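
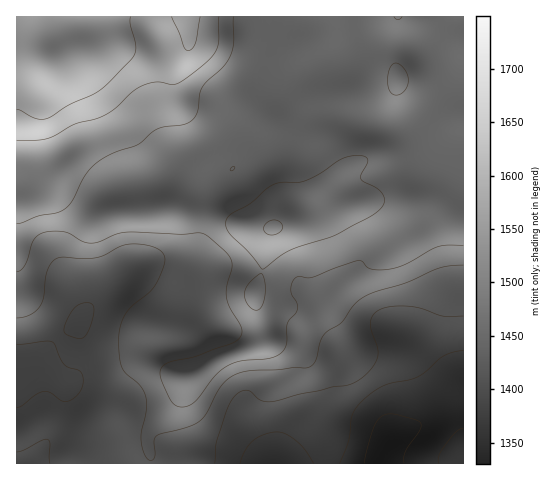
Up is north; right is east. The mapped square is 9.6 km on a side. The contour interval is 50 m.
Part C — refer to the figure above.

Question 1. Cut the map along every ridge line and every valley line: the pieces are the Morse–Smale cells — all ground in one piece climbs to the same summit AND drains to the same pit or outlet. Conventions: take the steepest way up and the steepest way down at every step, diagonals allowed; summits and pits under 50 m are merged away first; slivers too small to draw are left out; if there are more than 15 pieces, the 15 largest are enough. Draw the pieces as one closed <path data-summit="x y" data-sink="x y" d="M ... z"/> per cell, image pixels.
<path data-summit="273 228" data-sink="381 463" d="M463 16l-105 0-1 29-9 13-78 22-1 8-20 35-12 41-25 22-5 8-12 69 2 13 0 26 8 16 13 10 12 13 15 47-1 23 2 10 5 11 22 32 108 0 4-19 7-10 25-9 25-20 22-4z"/><path data-summit="54 67" data-sink="381 463" d="M357 16l-341 1 0 185 30-6 7-4 7-8 2 10 8 9 25 16 21-5 24 0 32-3 5 4 5 9 1 17-11 54-8 28-4 7 7 5 3 7 7 29 9 8-9 23-22 23-7 10 0 12 4 17 121-1-22-31-5-11-2-10 1-23-15-47-12-13-13-10-8-16 0-26-2-13 9-55 3-14 5-8 25-22 12-41 20-35 1-8 78-22 6-8 4-10z"/><path data-summit="54 67" data-sink="34 463" d="M60 184l-7 8-7 4-30 7 0 260 135 1-3-29 7-10 22-23 9-23-9-8-7-29-3-7-7-5 4-7 8-28 11-54-1-17-5-9-5-4-32 3-24 0-21 5-25-16-10-10z"/><path data-summit="54 67" data-sink="381 463" d="M463 402l-21 4-25 20-25 9-7 10-4 18 82 1z"/>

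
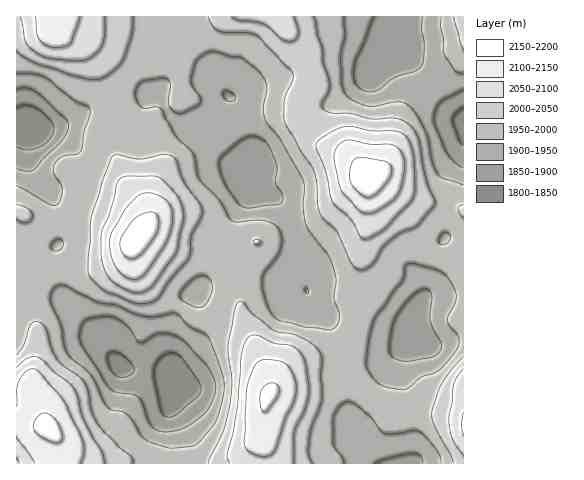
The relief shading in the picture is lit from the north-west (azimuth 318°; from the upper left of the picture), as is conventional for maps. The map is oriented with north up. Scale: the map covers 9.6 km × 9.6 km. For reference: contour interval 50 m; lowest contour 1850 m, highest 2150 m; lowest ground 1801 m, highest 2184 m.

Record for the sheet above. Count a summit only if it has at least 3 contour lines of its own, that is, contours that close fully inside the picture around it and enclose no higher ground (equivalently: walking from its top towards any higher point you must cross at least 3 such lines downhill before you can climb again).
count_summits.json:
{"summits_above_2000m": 2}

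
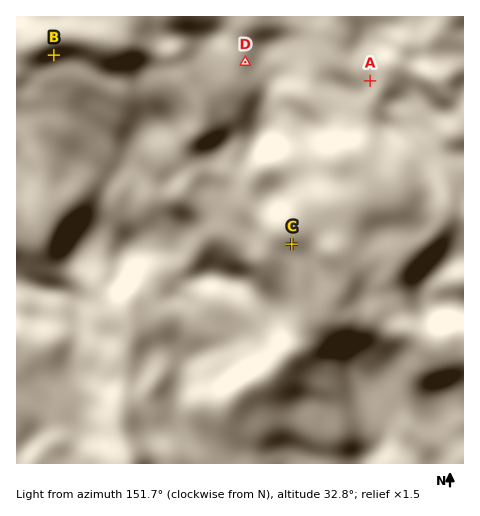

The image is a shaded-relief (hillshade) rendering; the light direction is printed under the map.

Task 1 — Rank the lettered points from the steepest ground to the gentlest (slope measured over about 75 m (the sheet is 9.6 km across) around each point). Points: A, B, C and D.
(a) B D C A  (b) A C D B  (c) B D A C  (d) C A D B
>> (a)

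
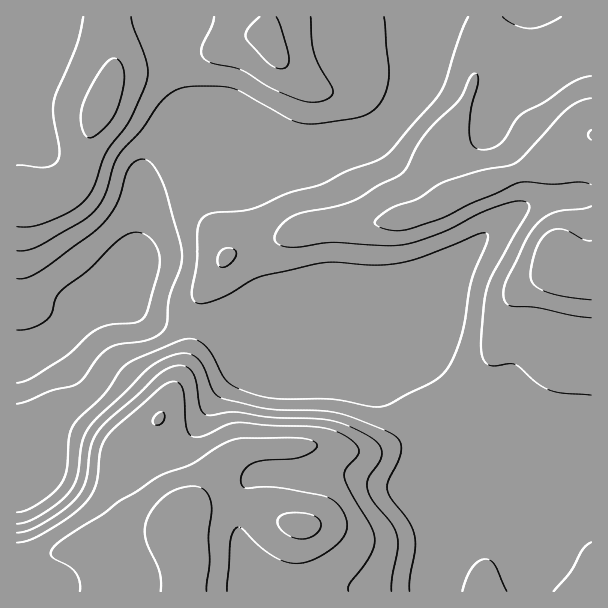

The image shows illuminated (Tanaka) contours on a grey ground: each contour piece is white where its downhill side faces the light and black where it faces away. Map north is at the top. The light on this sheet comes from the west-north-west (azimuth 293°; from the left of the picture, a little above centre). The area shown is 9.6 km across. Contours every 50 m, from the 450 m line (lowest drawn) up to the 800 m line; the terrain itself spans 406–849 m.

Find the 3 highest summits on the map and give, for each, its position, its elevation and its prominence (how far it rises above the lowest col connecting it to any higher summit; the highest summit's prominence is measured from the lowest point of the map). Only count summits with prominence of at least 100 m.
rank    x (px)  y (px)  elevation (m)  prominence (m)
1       179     528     849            443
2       560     261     745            168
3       102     104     669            146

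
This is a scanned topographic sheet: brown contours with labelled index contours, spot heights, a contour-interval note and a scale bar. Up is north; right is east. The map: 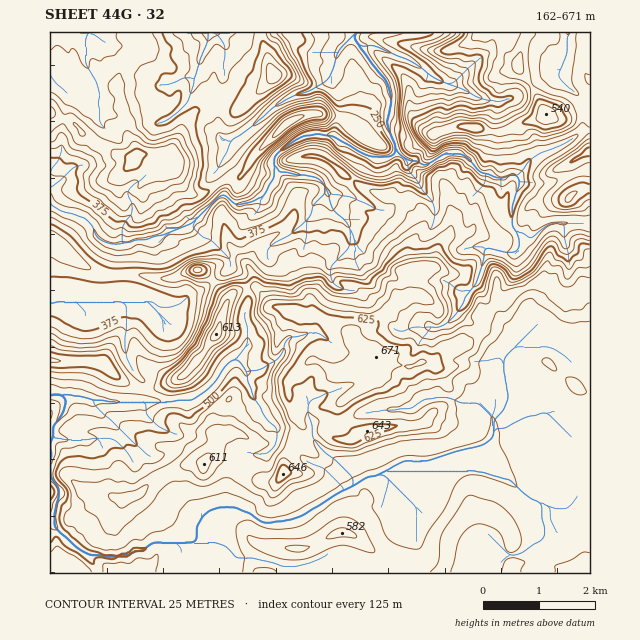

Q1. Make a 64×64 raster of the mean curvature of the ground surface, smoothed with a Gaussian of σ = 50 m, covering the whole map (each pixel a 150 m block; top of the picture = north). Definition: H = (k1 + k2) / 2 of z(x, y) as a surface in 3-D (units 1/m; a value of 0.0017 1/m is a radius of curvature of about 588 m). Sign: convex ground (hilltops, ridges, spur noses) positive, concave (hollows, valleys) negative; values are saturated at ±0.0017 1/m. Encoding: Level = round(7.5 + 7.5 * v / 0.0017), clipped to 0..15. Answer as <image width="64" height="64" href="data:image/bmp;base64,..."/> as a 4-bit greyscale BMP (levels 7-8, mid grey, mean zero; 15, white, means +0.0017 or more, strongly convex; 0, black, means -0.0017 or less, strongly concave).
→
<image width="64" height="64" href="data:image/bmp;base64,Qk12CAAAAAAAAHYAAAAoAAAAQAAAAEAAAAABAAQAAAAAAAAIAAATCwAAEwsAABAAAAAAAAAAAAAAABEREQAiIiIAMzMzAERERABVVVUAZmZmAHd3dwCIiIgAmZmZAKqqqgC7u7sAzMzMAN3d3QDu7u4A////AHiKo6yoiHeIiIaYaKmHd3d3d3d3d4iIl3d3d4d3eHeIebo2Y2epl3eIdpdnVWZmZnd3d3iJh2aYd3d3iIiIh4iLciRmU0Wqlmd3hniImbuoZmZomId3Zplnd3d3eHd3iJYVq6mnZkVmd3ZmiqqqqaunZ5qHZ3d3mWd3d4h3eHeIY3mIiIiYZ2iHeIeah3dmaKu7uHZ3d3ebZ3d3iIh3d3gYqIeIh4iZiIaIh5p1VmZneJmHd3d3dnqWd3iYd3d3iCu5d4iHeIiIhnmZd2Z2Zmd3h3d3d3d3Z6l4iYd3eId4GYiIiJdneHd3ZWZVeYiHZmeIh3d3d3dmipmYh3d3d3gkiHiIqpd3d3d3Zndol3d3Z3h3h3d3d3Z5iIiHd3eHeKCKmZmaund3d3d3d3bHVnd3Z3iHd3d3dniIiHd3iIh3BcqIh3aLl2dnh3eJustWd3d3d4h3d3d3eId3d4iIiHgvuIeHhlirh2nHZ4iYj7zKh3d3d3d3d3d3d3d3iIiIeCyYd3iWZ3mqmsd4iHVfp3Zod3d3d3d3d3d3d3eIh3eIGoh3aZaGVWiquXd3ZFx1WYZVVnd3d3d3d3d3d4iHd3g7iHd4eGaIZoiZhWZ2SIeYRmd1VmZnd3d3d3d4iId3d1ZFVmeGeamHdmiHarpnp4SM3sh1ZVVmd3d3d4iIh3d3SZmZmGiZhUZ3mqu6hmSod8l4vcuomHmHiId3eIiHd3c5qImGiYdXm4iZiYd1Q4t2dniKzN7MyniIiHd3eId3d4OIh3mIhoq6WLhnd2Rl21Z3dURVVlaqh3d3d4d3d3d3xYqGh2Z2eHZFi4Z4ZGfJWpq3RVVVVYy4Z3d3eIh3d3eFVURERFRDIjNIzIZZe7dWeMyGVWd2RGZmd3d4iHd3iDVVZ3iJmZmWVCSMtGZsl2hlWbuZiHZleod3d3iHd3iYaHd3icple/63U1qElo2YZ5h1aJqYaGZ3V4d3eId4eZdnZnedtVd4z+l0SYRknKl1iqqHioaoaqhXl3d4h3iIdru6qrtjipdZ7YRGZ3M5qqiYiJmIiKusmapnh4iIiYd33MzLyUWpdkXPxURXiIF5qoZ3eJmYWLqGZWZ3iIiYd3eWd4eqR7dlQoroVFZl42iYhneImZqlh6m6lmZ3d3d3d6ZlVYpopmZSOO/IZGPIRnhleZiHZpdmqsqXdnd3d3d3lmVVaJiWZnUmv+mEdZpWRXiZh2ZVZlRmqZqXZ3d3dnd2d2Znh4d3djV85URmiomHiqqqp2hmRUF3enZ2d3Znd3d3d3Z3d3d3VWv3M5t6qqqpiIeal3Zq1CrKh4ZmZph3d3d3d3d3d3dVePsxf+zLinZ3ZWmohpvIE9qJlmd3mZZ3d3d3d3dmdkVo33FbqXepeZh2h6qay3ZQ16rIVnmrp4d3d3ZmZWZ2Iyiv19mYSdyTJplXuImYdTNFyK64ioead3d3iHeKzdhIZkd41mVHm6PdlIuWhlVWiwb8Ns66ZJl3eJqqvMy6vf/2ESiURGVnVYU1d4yoqautI/9BWcmjp2ibuYeHdlRGz9yjn3Vnh3djZlY2rMzdx3uT6UNG2KOXebqHd3eIZ2RFWFWpdYmWiIhWdndnd3mENpRUNFbMVGubqHYzM3ZXZmVUa2imaKl5eYZniJiFWIRDM0eEVb4yrLqHYkhVIzWpmHWqV6uEWnlppmd3d6hXqpiJmaZDjFbIp4hzmmqXgyM4l6hWeKtleHmVeHdninWKeKh3dXY4VnSXhjSJaNm1hzNpqXVnebdXiGWHd3d4lXqGp2hKeGIiI3MiWIi2qYiYgRzpm1d3qlaFZ4h2Z4ekepanaDqmmGVnR4d3iLaKeZeZAvECVGiaZoWJhVdniaOZh6d4R8mK3qV6iId5lZl4d67RA7cgmaqGRGVYq6i7NZl4iIeDqZrPtmmImpmGp3holp5J66I4zN01Z87c2cRJqXqJtsNndnraZWaruqdpmZqWNsq6hwmVMSm8yGWNYLy5bIUxcmh0RXeIZ3iJqYeJq5dUaauKIQAkevxFRYgKntyKESkjab6mRGdkNWZ7l3eLuXVWjaIP/arPtXgSmgEAbtAciYlWad+ldod3iqu6qruIZmVq+gP//utGICUQcqcAAHqHd1VDSe2EmYu5V7iK2WeHdmbPkAbMxgA7/1bFf2Mnl4iHdUMibqKMuXRqlDeqd3VlVWz8AAAAGNzJCDj/yXaomomlhUEYlJymVolkRGmHVXlSNd/FEGGMqaQlf+3v//6sy3bKqDWnymV4eoVVWZd3e6YSbv/L95qJkiXbinnbulaczMzteNeVZ2eJd3h1mZd6y3AXv//6eYilCfdqdpZZdXZqy6hoxlaHeKh3iJdZiHibpwA4jNQ4iKoI5neFmDNCU0zaqGeVWId4l2h4iliIZ4q8cwAIkld4lwfleIVyEncxTIVlV2WKhnqYd3Zqd4h3d4vJd3M1d4eWCudnQTaZmmOZVVZ5aJh2iZdmd3ZmiGd3ef7eplWHmGE9yEJGSJzZmbZnd4p5h2h3mGZnmYV5aIdq7Mg0dYiYJN6EJXdkZ6mtlndniXl4eHiJeImIlHpnd3u4hVaWeaROxBFXh3c2l512eGaIiIh4d3mqmHeWWnd3a6lTVnVbg7YTat/9iWRZe4V3dYmHh3dmZnmYmHpKd3aMqUeYd1dVaL3cqb7cmGlZlXeEiXd3Z3iqmIZXd0Vodpkzaod5lWuoZUMhETnLime5mpSp"/>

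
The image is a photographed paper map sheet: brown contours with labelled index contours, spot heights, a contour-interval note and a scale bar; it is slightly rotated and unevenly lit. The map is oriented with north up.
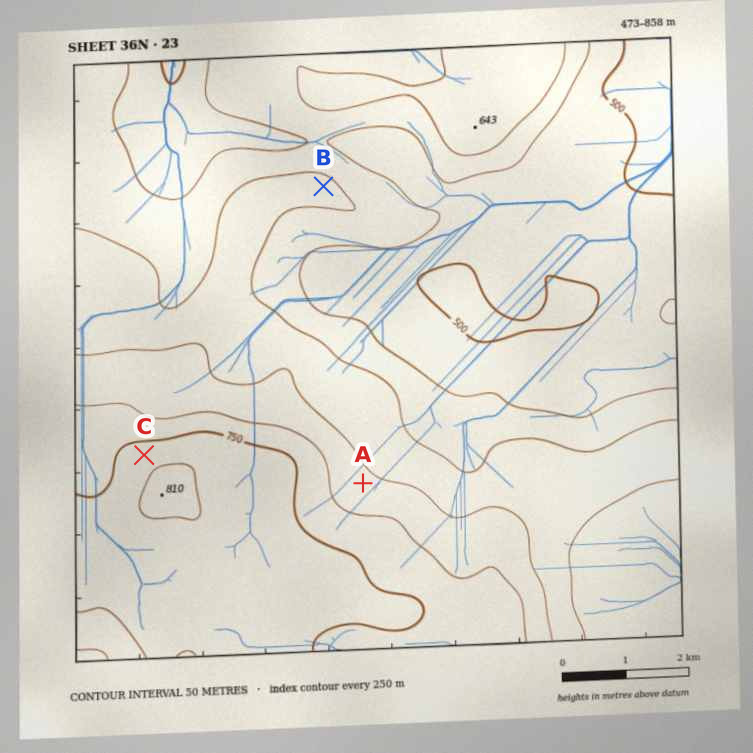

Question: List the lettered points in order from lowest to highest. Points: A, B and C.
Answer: B A C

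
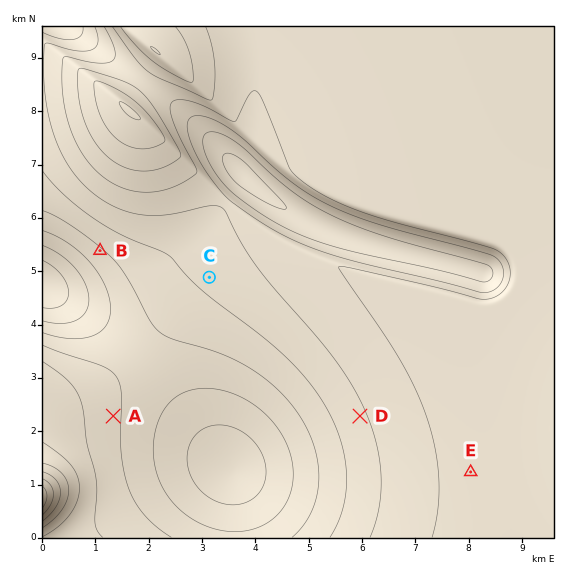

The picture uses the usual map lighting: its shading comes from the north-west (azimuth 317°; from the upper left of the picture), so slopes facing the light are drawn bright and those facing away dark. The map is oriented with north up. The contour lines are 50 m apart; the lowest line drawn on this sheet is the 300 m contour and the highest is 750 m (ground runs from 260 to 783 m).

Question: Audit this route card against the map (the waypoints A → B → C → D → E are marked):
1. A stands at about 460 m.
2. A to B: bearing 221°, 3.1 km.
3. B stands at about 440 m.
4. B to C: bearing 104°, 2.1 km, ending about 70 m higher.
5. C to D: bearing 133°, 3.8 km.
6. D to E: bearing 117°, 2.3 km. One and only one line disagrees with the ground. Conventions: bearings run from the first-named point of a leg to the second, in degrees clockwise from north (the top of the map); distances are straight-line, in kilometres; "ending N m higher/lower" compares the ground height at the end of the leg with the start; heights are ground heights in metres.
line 2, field bearing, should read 355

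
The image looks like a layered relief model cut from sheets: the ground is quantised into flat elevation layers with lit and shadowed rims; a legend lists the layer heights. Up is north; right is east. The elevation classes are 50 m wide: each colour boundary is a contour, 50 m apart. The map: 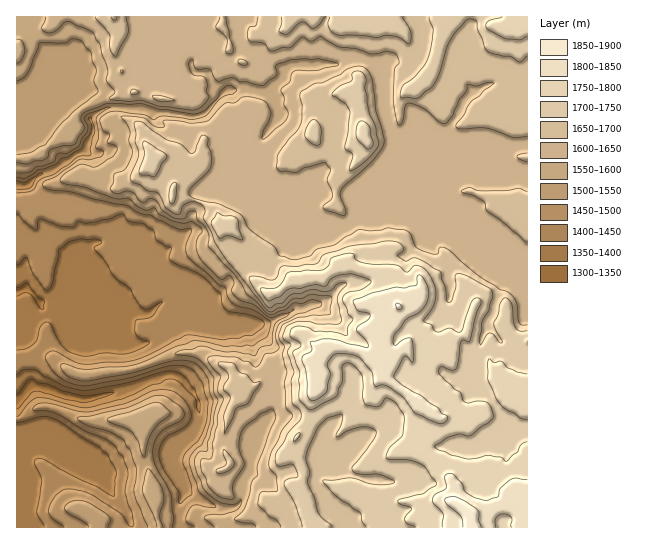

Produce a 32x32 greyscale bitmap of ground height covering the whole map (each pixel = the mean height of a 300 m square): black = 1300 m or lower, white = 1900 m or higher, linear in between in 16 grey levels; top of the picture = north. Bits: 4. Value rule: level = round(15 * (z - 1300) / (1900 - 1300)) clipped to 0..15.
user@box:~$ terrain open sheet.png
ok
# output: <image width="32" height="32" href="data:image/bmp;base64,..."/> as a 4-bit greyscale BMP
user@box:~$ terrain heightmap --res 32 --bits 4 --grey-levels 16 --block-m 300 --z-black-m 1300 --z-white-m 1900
<image width="32" height="32" href="data:image/bmp;base64,Qk12AgAAAAAAAHYAAAAoAAAAIAAAACAAAAABAAQAAAAAAAACAAATCwAAEwsAABAAAAAAAAAAAAAAABEREQAiIiIAMzMzAERERABVVVUAZmZmAHd3dwCIiIgAmZmZAKqqqgC7u7sAzMzMAN3d3QDu7u4A////ACNFVURmVmeImqqqqrzN7c0jRVQ1ZkVmiZqqqqu83u3dIjQyNXU1iHiaqqqqq83M3SMyIjVkR5h4mqqqqqvMzMwiIiJFU0eIeKqqqqu8u7u7IiI0VmM0iHebqqqru7u7uyIkVmd1Q3iHiqqqqrzMy7skQzRWdlNpiIq7q7vNzMu8ERIiIkQzeZiL3LvM3Mu7zCI1VVQyNHmYi9273cy7u8szRDM0VVaIeJvdzN3Mu7u7IzIiIjRWVVaLzdzd3Mu6qyIiIiMzMzM0i7u83cy7uroiIiIiMzM0R4eJvN3cu7q5IiIiIzMzNnu5mbzd3bq6mCMiIjMzM1eavMu7zMyqqYgjMiIzM0Z5qaqry7u6mYiIMzIjMzRXiqmImaq6mZiIiTQzMzNEVqqYiIiZmZiIiJlEREREV4iqiIiJmIiIiImZRVVVZ4qZmIiIiZiIiIiZmTRWZ4maqYiIiImYiIiImIlkRmd5qpmIiJmZqYiIiIiIZmVFeKqZiIiZqauoiIiIiVZnRnmYiYiIiaqrqIiIiJlVZ1Z4d3eIiHiqq5iImZmZVVZmZniIeId4mqqZmZmZmWVVZ4mIiHd3eJmqmaqpmZl1VWeYiIiIiHeImomaqZmZdlVomIiIiYiIiIiZmqmaqnd2eJiIiImZmZmaqqqqmrt3h4mYiIiZmaqqu7uqqqvM"/>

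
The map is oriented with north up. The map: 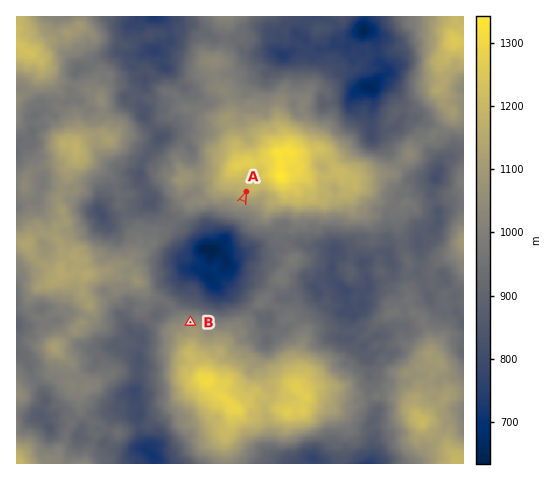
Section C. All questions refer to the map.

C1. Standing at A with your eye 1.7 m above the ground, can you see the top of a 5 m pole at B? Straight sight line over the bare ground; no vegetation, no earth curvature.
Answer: yes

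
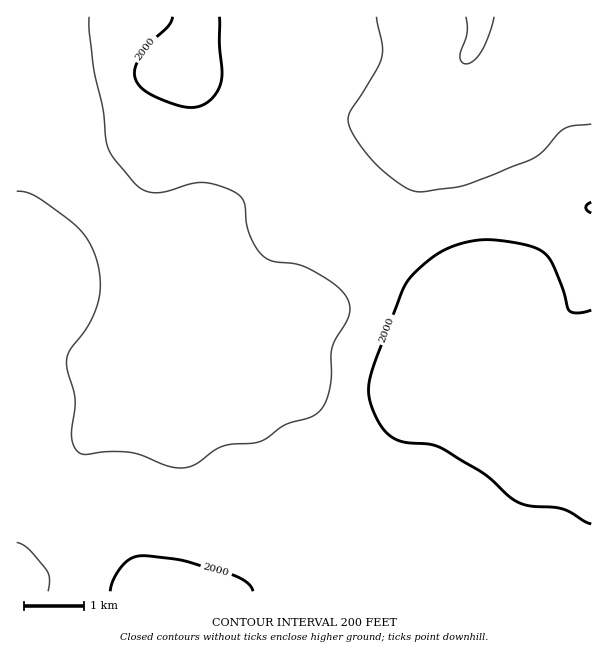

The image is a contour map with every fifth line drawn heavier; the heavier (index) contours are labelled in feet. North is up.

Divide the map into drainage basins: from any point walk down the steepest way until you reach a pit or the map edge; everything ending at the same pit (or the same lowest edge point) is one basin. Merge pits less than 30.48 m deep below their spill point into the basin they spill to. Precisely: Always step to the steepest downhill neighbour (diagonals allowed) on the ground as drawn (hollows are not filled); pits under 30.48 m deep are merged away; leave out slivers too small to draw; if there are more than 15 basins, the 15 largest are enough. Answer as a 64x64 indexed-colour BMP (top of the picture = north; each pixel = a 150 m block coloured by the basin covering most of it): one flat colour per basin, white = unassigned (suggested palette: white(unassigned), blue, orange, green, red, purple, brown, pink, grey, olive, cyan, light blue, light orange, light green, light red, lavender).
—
<image width="64" height="64" href="data:image/bmp;base64,Qk12CAAAAAAAAHYAAAAoAAAAQAAAAEAAAAABAAQAAAAAAAAIAAATCwAAEwsAABAAAAAAAAAA////ALR3HwAOf/8ALKAsACgn1gC9Z5QAS1aMAMJ34wB/f38AIr28AM++FwDox64AeLv/AIrfmACWmP8A1bDFABERERERERERERIiIiIiIiIiEREREREREREREREREREREREREREREREREiIiIiIiIiIRERERERERERERERERERERERERERERERERIiIiIiIiIhEREREREREREREREREREREREREREREREREiIiIiIiIiERERERERERERERERERERERERERERERERESIiIiIiIiIhEREREREREREREREREREREREREREREREREiIiIiIiIiERERERERERERERERERERERERERERERERESIiIiIiIiIREREREREREREREREREREREREREREREREREiIiIiIiIhERERERERERERERERERERERERERERERERESIiIiIiIhEREREREREREREREREREREREREREREREREREiIiIiERERERERERERERERERERERERERERERERERERERERERERERERERERERERERERERERERERERERERERERERERERERERERERERERERERERERERERERERERERERERERERERERERERERERERERERERERERERERERERERERERERERERERERERERERERERERERERERERERERERERERERERERERERERERERERERERERERERERERERERERERERERERERERERERERERERERERERERERERESIiERERERERERERERERERERERERERERERERERERERESIiIRERERERERERERERERERERERERERERERERERERIiIiIiEREREREREREREREREREREREREREREREREREiIiIiIiIRERERERERERERERERERERERERERERERESIiIiIiIiIiEREREREREREREREREREREREREREREREiIiIiIiIiIiIREREREREREREREREREREREREREREiIiIiIiIiIiIiIhERERERERERERERERERERERERERESIiIiIiIiIiIiIiERERERERERERERERERERERERERERIiIiIiIiIiIiIiIREREREREREREREREREREREREREREiIiIiIiIiIiIiIRERERERERERERERERERERERERERESIiIiIiIiIiIiIhEREREREREREREREREREREREREREREiIiIiIiIiIiIiERERERERERERERERERERERERERERESIiIiIiIiIiIiIhEREREREREREREREREREREREREREREiIiIiIiIiIiIiERERERERERERERERERERERERERERERIiIiIiIiIiIiIhEREREREREREREREREREREREREREREiIiIiIiIiIiIiIRERERERERERERERERERERERERERESIiIiIiIiIiIiIhERERERERERERERERERERERERERESIiIiIiIiIiIiIiEREREREREREREREREREREREREREiIiIiIiIiIiIiIiIREREREREREREREREREREREREREiIiIiIiIiIiIiIiIhERERERERERERERERERERERERIiIiIiIiIiIiIiIiIiERERERERERERERERERERERESIiIiIiIiIiIiIiIiIiEREREREREREREREREREREREiIiIiIiIiIiIiIiIiIiEREREREREREREREREREREREiIiIiIiIiIiIiIiIiIhERERERERERERERERERERESIiIiIiIiIiIiIiIiIiIiEREREREREREREREREREREiIiIiIiIiIiIiIiIiIiIiIREREREREREREREREREREiIiIiIiIiIiIiIiIiIiIiIhERERERERERERERERERESIiIiIiIiIiIiIiIiIiIiIiERERERERERERERERERERIiIiIiIiIiIiIiIiIiIiIiIREREREREREREREREREREiIiIiIiIiIiIiIiIiIiIiIhEREREREREREREREREREiIiIiIiIiIiIiIiIiIiIiIiEREREREREREREREREREiIiIiIiIiIiIiIiIiIiIiIiIREREREREREREREREREiIiIiIiIiIiIiIiIiIiIiIiIhERERERERERERERERIiIiIiIiIiIiIiIiIiIiIiIiIiERERERERERERERESIiIiIiIiIiIiIiIiIiIiIiIiIiIRERERERERERERESIiIiIiIiIiIiIiIiIiIiIiIiIiIhERERERERERERESIiIiIiIiIiIiIiIiIiIiIiIiIiIiERERERERERERERIiIiIiIiIiIiIiIiIiIiIiIiIiIiIRERERERERERERIiIiIiIiIiIiIiIiIiIiIiIiIiIiIhEREREREREREREiIiIiIiIiIiIiIiIiIiIiIiIiIiIiERERERERERERESIiIiIiIiIiIiIiIiIiIiIiIiIiIiIRERERERERERERIiIiIiIiIiIiIiIiIiIiIiIiIiIiIhEREREREREREREiIiIiIiIiIiIiIiIiIiIiIiIiIiIiEREREREREREREiIiIiIiIiIiIiIiIiIiIiIiIiIiIiIRERERERERERESIiIiIiIiIiIiIiIiIiIiIiIiIiIiIhEREREREREREREiIiIiIiIiIiIiIiIiIiIiIiIiIiIiERERERERERERESIiIiIiIiIiIiIiIiIiIiIiIiIiIiIRERERERERERERIiIiIiIiIiIiIiIiIiIiIiIiIiIiIhEREREREREREREiIiIiIiIiIiIiIiIiIiIiIiIiIiIi"/>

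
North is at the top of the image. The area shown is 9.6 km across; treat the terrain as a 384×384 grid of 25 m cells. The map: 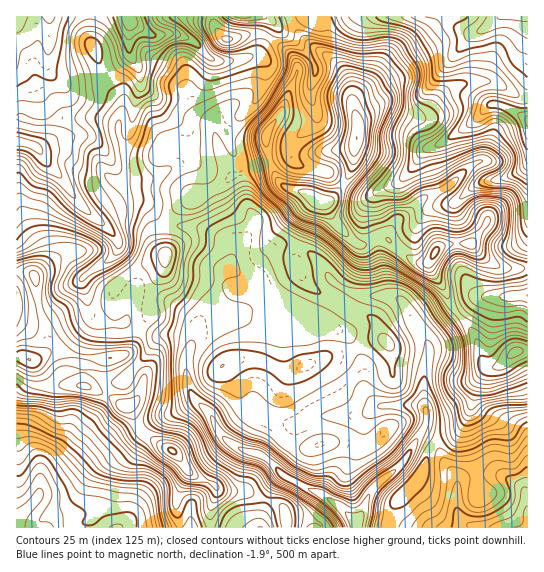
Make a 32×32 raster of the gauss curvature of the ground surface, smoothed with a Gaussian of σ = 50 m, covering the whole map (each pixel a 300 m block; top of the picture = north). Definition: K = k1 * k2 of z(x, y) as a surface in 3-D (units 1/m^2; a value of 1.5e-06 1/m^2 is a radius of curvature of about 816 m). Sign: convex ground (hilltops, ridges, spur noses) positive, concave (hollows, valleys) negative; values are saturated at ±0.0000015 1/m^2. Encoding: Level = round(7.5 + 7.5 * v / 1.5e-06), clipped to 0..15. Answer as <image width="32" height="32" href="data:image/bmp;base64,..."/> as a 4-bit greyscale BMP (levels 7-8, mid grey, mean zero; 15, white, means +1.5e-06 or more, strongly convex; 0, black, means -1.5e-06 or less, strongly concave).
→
<image width="32" height="32" href="data:image/bmp;base64,Qk12AgAAAAAAAHYAAAAoAAAAIAAAACAAAAABAAQAAAAAAAACAAATCwAAEwsAABAAAAAAAAAAAAAAABEREQAiIiIAMzMzAERERABVVVUAZmZmAHd3dwCIiIgAmZmZAKqqqgC7u7sAzMzMAN3d3QDu7u4A////AHh4h4h2Z2h3qV45mHh3Z3d4d3d4i5tXdLpkY3qIh6mHiXd3eKYF85J1WNhZeIeIiIiHeIiIxIWo57SXiHmIZ3eIh3h2b4hopnmXeIemZ3h4eHd3eRyImHWHiHeJdUmIiHeHh3NKdmmHeHd3esR3dnd4W4b5hmeXd3eHd4VMeHiXl4ejh4eGd4iHeHdphXhoeHZ4doiXeKeIeId3eYZ4epfad2m0iIeYd3iId4Z3eIiJd3Z3loV3d3eHiHeLd6pmjGd4l4Z3h3d3iIiId4eFaHZ3eHd4mId3d3iIh4eIhHh4hIdYiGd3eHd3d3d4uTaXk4yLmHd4d3h4eHhVeZgZd4iJVnV1eomId3h4aHZdj4N4dnnX5o1XeIeGmX02aeD2mHd3hodmZ4h3VYaVeIaHRWd3d4hndnd3i3qiOHp2aI+oiIiIh4eJd7eFrYyXWWlLknd3iHd4h3cm95kIiIhbSzWod4l3d3h3ZFptendXeT13aXh3d5h3iHWHZ2p3eoeehnh4iHiId4Yvh3h6end2hGiHd3eXl3eHWJZ7eWhnt4iViHh3hYd3iIqHd5d7R4dsaHeId3l5h3h3dXe6h3h2dnd4eHdoeId3eL2YaHenmIiIiHeIiGjFYnhoJ3d4d3l3eHd4yXaXOv9VRnd5iYd3iHeHd2aaaWaWd4WWmGd3d4d3"/>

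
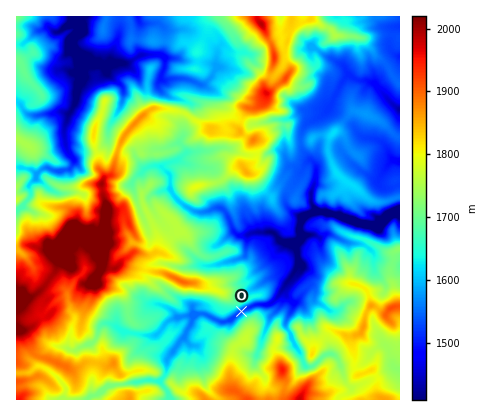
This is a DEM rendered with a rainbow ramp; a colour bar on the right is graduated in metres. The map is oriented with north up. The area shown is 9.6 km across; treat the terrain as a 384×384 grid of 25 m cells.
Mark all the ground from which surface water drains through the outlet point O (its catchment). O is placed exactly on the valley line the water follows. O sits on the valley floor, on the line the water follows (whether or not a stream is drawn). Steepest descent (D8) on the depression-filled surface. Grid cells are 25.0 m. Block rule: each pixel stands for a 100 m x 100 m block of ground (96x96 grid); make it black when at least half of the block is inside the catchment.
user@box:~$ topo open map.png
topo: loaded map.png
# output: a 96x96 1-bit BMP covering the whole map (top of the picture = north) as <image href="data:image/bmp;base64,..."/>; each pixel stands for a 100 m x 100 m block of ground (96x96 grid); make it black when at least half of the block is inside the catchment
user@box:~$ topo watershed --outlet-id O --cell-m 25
<image width="96" height="96" href="data:image/bmp;base64,Qk2+BAAAAAAAAD4AAAAoAAAAYAAAAGAAAAABAAEAAAAAAIAEAAATCwAAEwsAAAIAAAAAAAAA////AAAAAAD/////////gAAAAAD/////////AAAAAAD////////8AAAAAAD////////8AAAAAAD////////8AAAAAAD////////8AAAAAAD////////8AAAAAAD////////8AAAAAAD////////8AAAAAAD////////8AAAAAAD////////8AAAAAAD////////8AAAAAAD////////8AAAAAAD////////+AAAAAAD/////////AAAAAAD/////////gAAAAAD/////////wAAAAAD/////////wAAAAAD/////////4AAAAAD/////////4AAAAAD/////////wAAAAAD/////////gAAAAAD/////////AAAAAAD////////+AAAAAAB////////8AAAAAAA////////4AAAAAAAH///////wAAAAAAAD///////AAAAAAAAB//////wAAAAAAAAA/////8AAAAAAAAAA/////wAAAAAAAAAAf////AAAAAAAAAAAP///AAAAAAAAAAAAP/gwAAAAAAAAAAAAH/wAAAAAAAAAAAAAH/wAAAAAAAAAAAAAP/gAAAAAAAAAAAAAf/gAAAAAAAAAAAAAP/gAAAAAAAAAAAAAH/AAAAAAAAAAAAAAD+AAAAAAAAAAAAAAB8AAAAAAAAAAAAAAAwAAAAAAAAAAAAAAAAAAAAAAAAAAAAAAAAAAAAAAAAAAAAAAAAAAAAAAAAAAAAAAAAAAAAAAAAAAAAAAAAAAAAAAAAAAAAAAAAAAAAAAAAAAAAAAAAAAAAAAAAAAAAAAAAAAAAAAAAAAAAAAAAAAAAAAAAAAAAAAAAAAAAAAAAAAAAAAAAAAAAAAAAAAAAAAAAAAAAAAAAAAAAAAAAAAAAAAAAAAAAAAAAAAAAAAAAAAAAAAAAAAAAAAAAAAAAAAAAAAAAAAAAAAAAAAAAAAAAAAAAAAAAAAAAAAAAAAAAAAAAAAAAAAAAAAAAAAAAAAAAAAAAAAAAAAAAAAAAAAAAAAAAAAAAAAAAAAAAAAAAAAAAAAAAAAAAAAAAAAAAAAAAAAAAAAAAAAAAAAAAAAAAAAAAAAAAAAAAAAAAAAAAAAAAAAAAAAAAAAAAAAAAAAAAAAAAAAAAAAAAAAAAAAAAAAAAAAAAAAAAAAAAAAAAAAAAAAAAAAAAAAAAAAAAAAAAAAAAAAAAAAAAAAAAAAAAAAAAAAAAAAAAAAAAAAAAAAAAAAAAAAAAAAAAAAAAAAAAAAAAAAAAAAAAAAAAAAAAAAAAAAAAAAAAAAAAAAAAAAAAAAAAAAAAAAAAAAAAAAAAAAAAAAAAAAAAAAAAAAAAAAAAAAAAAAAAAAAAAAAAAAAAAAAAAAAAAAAAAAAAAAAAAAAAAAAAAAAAAAAAAAAAAAAAAAAAAAAAAAAAAAAAAAAAAAAAAAAAAAAAAAAAAAAAAAAAAAAAAAAAAAAAAAAAAAAAAAAAAAAAAAAAAAAAAAAAAAAAAAAAAAAAAAAAAAAAAAAAAAAAAAAAAAAAAAAAAAAAAAAAA="/>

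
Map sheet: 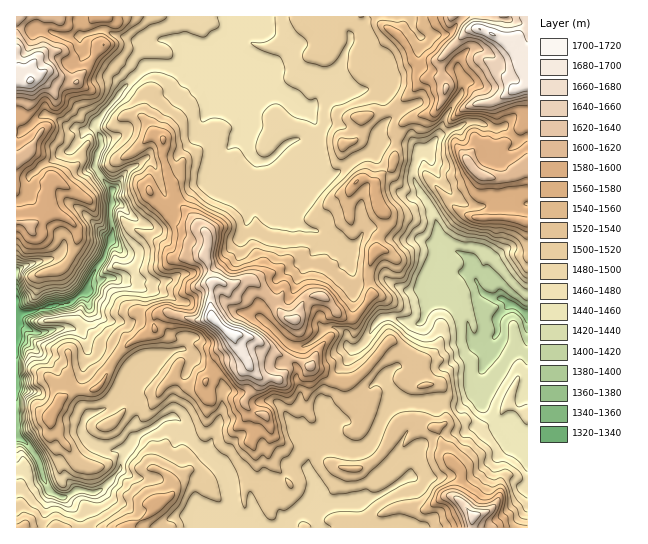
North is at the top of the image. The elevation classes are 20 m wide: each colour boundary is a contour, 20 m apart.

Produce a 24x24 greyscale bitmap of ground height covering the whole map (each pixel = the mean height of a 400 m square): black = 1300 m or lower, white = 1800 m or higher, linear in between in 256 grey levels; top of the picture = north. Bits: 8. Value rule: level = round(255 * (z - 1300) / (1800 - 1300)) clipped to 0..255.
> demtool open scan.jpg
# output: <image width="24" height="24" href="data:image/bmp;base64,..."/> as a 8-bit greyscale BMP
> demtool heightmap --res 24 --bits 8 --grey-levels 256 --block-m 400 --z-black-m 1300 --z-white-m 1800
<image width="24" height="24" href="data:image/bmp;base64,Qk12BgAAAAAAADYEAAAoAAAAGAAAABgAAAABAAgAAAAAAEACAAATCwAAEwsAAAABAAAAAAAAAAAAAAEBAQACAgIAAwMDAAQEBAAFBQUABgYGAAcHBwAICAgACQkJAAoKCgALCwsADAwMAA0NDQAODg4ADw8PABAQEAAREREAEhISABMTEwAUFBQAFRUVABYWFgAXFxcAGBgYABkZGQAaGhoAGxsbABwcHAAdHR0AHh4eAB8fHwAgICAAISEhACIiIgAjIyMAJCQkACUlJQAmJiYAJycnACgoKAApKSkAKioqACsrKwAsLCwALS0tAC4uLgAvLy8AMDAwADExMQAyMjIAMzMzADQ0NAA1NTUANjY2ADc3NwA4ODgAOTk5ADo6OgA7OzsAPDw8AD09PQA+Pj4APz8/AEBAQABBQUEAQkJCAENDQwBEREQARUVFAEZGRgBHR0cASEhIAElJSQBKSkoAS0tLAExMTABNTU0ATk5OAE9PTwBQUFAAUVFRAFJSUgBTU1MAVFRUAFVVVQBWVlYAV1dXAFhYWABZWVkAWlpaAFtbWwBcXFwAXV1dAF5eXgBfX18AYGBgAGFhYQBiYmIAY2NjAGRkZABlZWUAZmZmAGdnZwBoaGgAaWlpAGpqagBra2sAbGxsAG1tbQBubm4Ab29vAHBwcABxcXEAcnJyAHNzcwB0dHQAdXV1AHZ2dgB3d3cAeHh4AHl5eQB6enoAe3t7AHx8fAB9fX0Afn5+AH9/fwCAgIAAgYGBAIKCggCDg4MAhISEAIWFhQCGhoYAh4eHAIiIiACJiYkAioqKAIuLiwCMjIwAjY2NAI6OjgCPj48AkJCQAJGRkQCSkpIAk5OTAJSUlACVlZUAlpaWAJeXlwCYmJgAmZmZAJqamgCbm5sAnJycAJ2dnQCenp4An5+fAKCgoAChoaEAoqKiAKOjowCkpKQApaWlAKampgCnp6cAqKioAKmpqQCqqqoAq6urAKysrACtra0Arq6uAK+vrwCwsLAAsbGxALKysgCzs7MAtLS0ALW1tQC2trYAt7e3ALi4uAC5ubkAurq6ALu7uwC8vLwAvb29AL6+vgC/v78AwMDAAMHBwQDCwsIAw8PDAMTExADFxcUAxsbGAMfHxwDIyMgAycnJAMrKygDLy8sAzMzMAM3NzQDOzs4Az8/PANDQ0ADR0dEA0tLSANPT0wDU1NQA1dXVANbW1gDX19cA2NjYANnZ2QDa2toA29vbANzc3ADd3d0A3t7eAN/f3wDg4OAA4eHhAOLi4gDj4+MA5OTkAOXl5QDm5uYA5+fnAOjo6ADp6ekA6urqAOvr6wDs7OwA7e3tAO7u7gDv7+8A8PDwAPHx8QDy8vIA8/PzAPT09AD19fUA9vb2APf39wD4+PgA+fn5APr6+gD7+/sA/Pz8AP39/QD+/v4A////AHNpZWd0gH9tYWFjZGVkZWlqbnB4kbOYd2FJS1FfeIN7ZmVkaGpmZGZlaW6AoJSMZVVHZmxba3l4bWNnbW5na3Vwa2ZwhHtsXT9edmpfX29qZWVzfnRpa21vcWx2gXBZT0N9cmdsXmBhZm6DjHtqanBwcnF4cFxRTVSEd2hsa2phdHqQknh0bHJ0bW9vZk5OUkN4gH5wanZ3hoWZoJaDeHtzbnN0YEJHUElweXN7aWx6fpO5taKbi3Z6cXNwWD9ASi5ZcGZ3fHZ0e6XGtJiNiGprem5jTzw6QB5DU1dpfIyMncS0mJyehoFpY1BQSj01OCkrLTdhdH6Jn7afmJ6gm4aAa1FEQDwwL1ZsWyhFVWV7oLWono+JhnV9aFFBPzg5SGF1eUlBVHKQpJqCiIB2c25+emNEQDxDYo2IgGkzWm+NqJZwb2tram56eVtGRlBecJaTim5EX3SNnohqZWRlbXl6gWZOaYOJjI2Sh3xAboqIdWViYmFfbYCCeVxddYWJiYuOgV1Tb4ODaGBgXl9eYXWCeFxmeJ2cmpt/a1hpeH58aV9cXF1eZHJudmFbhJuTlZGLaVVhdId4Yl9aXF1dZHZzcXBpdoiIjpaKemNfc3RpXlpZW1xaYXB3c3uKhpSblbepl4VgYGhgWVdXWFpdYGJobH+Rk5ivvsa4mo1sXFlXV1dXWFxjZGVsbIKWk5yyw6+nk46CZl5ZV1dZW15mbGdtdIOLoaO5x5yWj4mFcWRfXVtYWWBqamhuf3yFnbm7uw=="/>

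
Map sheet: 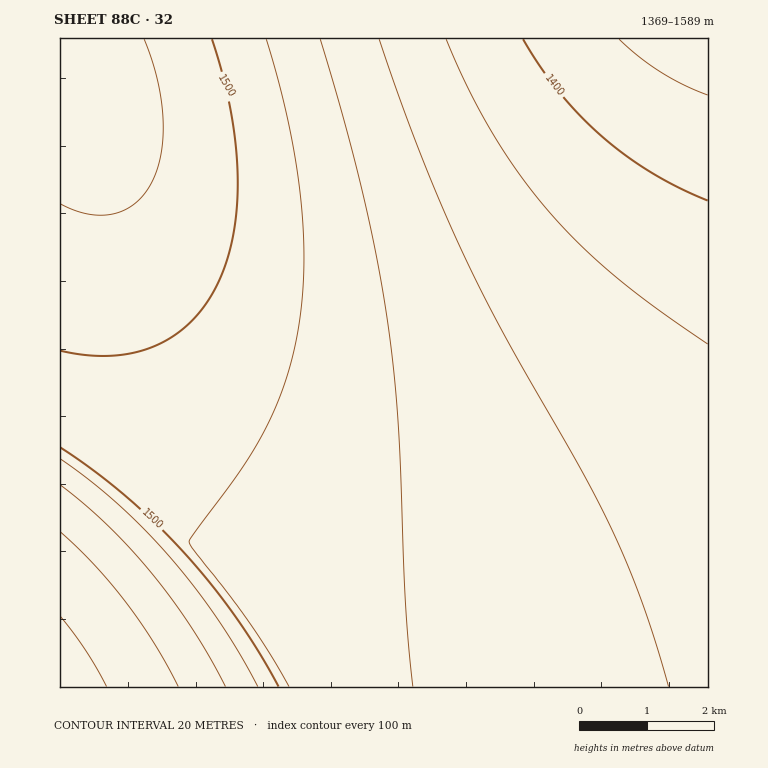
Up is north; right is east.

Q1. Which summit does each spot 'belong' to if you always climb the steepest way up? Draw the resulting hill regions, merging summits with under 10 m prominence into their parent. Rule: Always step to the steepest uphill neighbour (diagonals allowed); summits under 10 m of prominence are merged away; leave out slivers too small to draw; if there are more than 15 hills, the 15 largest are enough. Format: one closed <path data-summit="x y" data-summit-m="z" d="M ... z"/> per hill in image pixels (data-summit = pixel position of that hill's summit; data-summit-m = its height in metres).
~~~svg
<path data-summit="71 73" data-summit-m="1530" d="M708 38l-648 0 0 400 16 8 44 30 65 54 26 17 27 14 32 11 42 11 26 3 16 0 2 2 73-2 37-5 52-12 48-15 37-15 71-38 34-24z"/><path data-summit="60 687" data-summit-m="1589" d="M64 439l-4 1 0 247 648 0 0-209-34 23-49 27-59 26-36 12-39 10-47 8-34 2-1 2-53 0-44-5-30-7-44-15-27-14-26-17-65-54z"/>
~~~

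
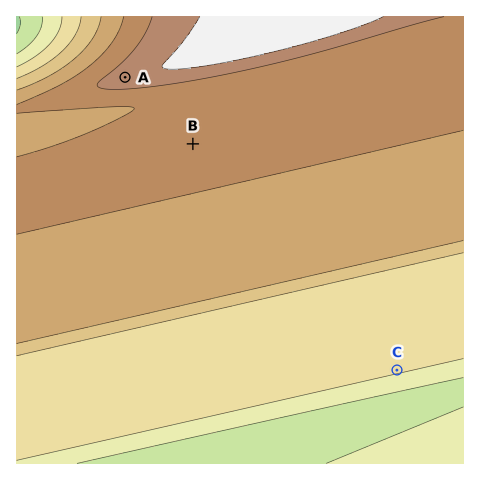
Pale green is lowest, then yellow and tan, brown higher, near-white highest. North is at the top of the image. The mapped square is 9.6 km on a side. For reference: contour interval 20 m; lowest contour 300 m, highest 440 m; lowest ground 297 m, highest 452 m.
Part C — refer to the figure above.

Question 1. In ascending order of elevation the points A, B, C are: C B A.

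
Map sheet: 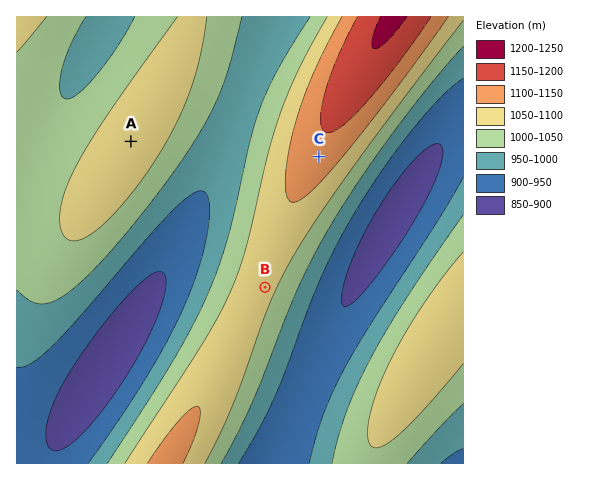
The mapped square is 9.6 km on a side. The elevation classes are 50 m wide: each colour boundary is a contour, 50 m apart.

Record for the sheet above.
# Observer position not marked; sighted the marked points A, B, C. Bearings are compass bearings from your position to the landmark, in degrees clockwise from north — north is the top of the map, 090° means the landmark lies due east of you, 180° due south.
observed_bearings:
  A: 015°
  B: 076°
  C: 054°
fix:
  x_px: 79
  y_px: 333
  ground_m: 930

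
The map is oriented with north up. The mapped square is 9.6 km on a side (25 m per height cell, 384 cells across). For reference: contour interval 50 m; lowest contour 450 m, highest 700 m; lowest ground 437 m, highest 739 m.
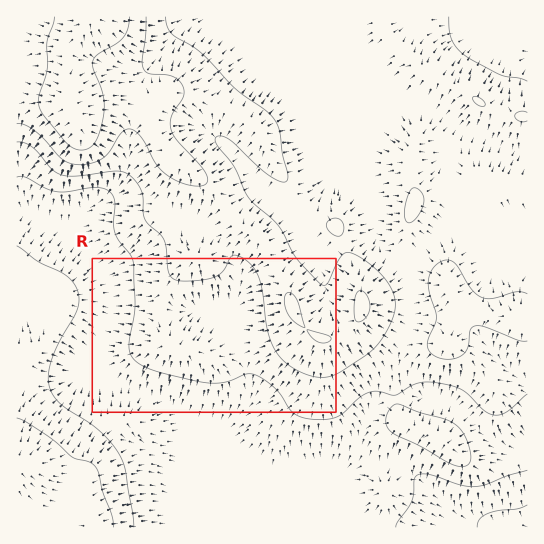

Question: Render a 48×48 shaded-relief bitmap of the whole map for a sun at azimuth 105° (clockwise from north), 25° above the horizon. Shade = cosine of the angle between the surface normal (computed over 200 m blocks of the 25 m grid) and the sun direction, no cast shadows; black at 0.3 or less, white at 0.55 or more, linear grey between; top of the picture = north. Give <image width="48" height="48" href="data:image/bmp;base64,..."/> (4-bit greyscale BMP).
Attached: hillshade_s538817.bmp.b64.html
<image width="48" height="48" href="data:image/bmp;base64,Qk32BAAAAAAAAHYAAAAoAAAAMAAAADAAAAABAAQAAAAAAIAEAAATCwAAEwsAABAAAAAAAAAAAAAAABEREQAiIiIAMzMzAERERABVVVUAZmZmAHd3dwCIiIgAmZmZAKqqqgC7u7sAzMzMAN3d3QDu7u4A////AIiIdmi97bmHd3d3d3d3d3d3iaqpmZmIiIiIdni93bmHd3d3d3d3d3d3iaupmZmYiImYd3m83LmHd3d3d3d3d3dmeaupmJmZmZmZh3m8zLmHd3d3d3d3d3dmeaqpiJqqmZmph3rMy6mHd3d3d3d3d3dmeJmXd5q6qZmql4m8y6mYd3d3d3d3d3dneIh2aKu6mYmamIm7upmYd3d3d4iIh3d3iHZlabupiIiZmImqqZmYd3d3d4iIiHd3d2ZmirupmYiZmZmZmaqYd3d2Z4iIiIh2ZmZniqqaqoiZmYiImqqYd3dmZ3eIiZl2Vnd3iZiKu4mZmId3iaqYd3dmZmZ4iaqGVnd3iHeJu4mZmHdneJmId3d3ZmVniaqXZ4iHd2Z5q4iqqHd3eIiHd4iIdmVmiauoeJmId2Z5qom8qHd3d3d3eImYdlVniaupiJmId2d5mYnNuHd2Z3d4iJmYdVVniru6iIiIiIiJmYm9yXdlVWZ4mZmYZVVniru6mHd3iZmYiHisyodTNFZ4mZmGVEVWibvLqHZWiaqYd3eKy5djI0Z4mZiGQ0RWeJvMuXVWeZmHd3d4q7ljIkZ4iIh1MjRnd3i9yoZWeJh3d3d3mrp0IkeJiHd1ISWJhlac25dmeIdmd3d3ibuFIkeZiHd1ICWalTSM25dmeIdmZ3d3ebuFMkeaqYh1ICarlSOLy5dWeIh2Znd3iaqFMkaJqqmGITerhSSLuoZVeZh2Z3d3ial1MzRnmruWM1iqhTSKqXZVeZh3d4iIiZhlRDNFebuWRXmYdkWJmHZVeZh3eIiIiIdlVEM0aKqGV5qYd2eYd3dmeIh3eIiZh3ZVVVRFaIhlebqHd3mYZnh3d4h3iIiYd2VERVZnd3VWiqmHd4qoVXmHd3d4iIiId2VDNGd3d2VXmph3d5qnVGmYd3eIiIiIh3VCJGeIh2Z5mYd3d4qXU2iZh3iIiIiIiYZDI1eId3iamHeIh4iHU1eZh3eIiId4mqhkNFZneJq5h3iZmHd3VFeIh3eIiHZWirqGVVVniru5h3iql3d3VGiIdmd4iGVEaby5ZURomruod4mph3d2VXiYdmd4iGQiR73bhURpq6qHZ5upd3d2VXmYdneIiGQRNq78hUaKuqh2abuod3d3VGiYd3iIiGQiNq39lmerupdmecyYd3d3ZFeZiIh3eGQzR63sl3m7uYdmisuXd3d3dlaIh3d3d1Q0V6zcl4m7qYd3irqHd3d3d3d3dmd3Z1Q1aJvLl3mrqYiImph3d3d3d3d3ZWeHZlQ0aKu7mHiaqpmZmYd3d3d3d3d2ZmiYdmQzaKq7qHeJqpmqmHd3eHd3d3Znd4iYd3UzaKqqqYeJqpqph3d3d3d3dlZ4iIiId3ZEaaqrupiImZqYd3d3d3d3dmaImYiIiGVEaKqrzLmImZmId3d3d3d3ZneJmYiIiGVEV5qr3tuYmZh3d3d3d3d3d4iJmIh3iHZERomr3+ypmYd3d3d3d3dmiIiZmIh3iHZUNHmr7/25mHd3d3d3d3dniIiZmIh3eA=="/>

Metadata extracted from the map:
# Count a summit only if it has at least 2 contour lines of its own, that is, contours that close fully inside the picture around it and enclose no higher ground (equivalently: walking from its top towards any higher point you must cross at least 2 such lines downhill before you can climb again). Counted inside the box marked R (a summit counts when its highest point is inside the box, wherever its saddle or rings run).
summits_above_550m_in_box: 0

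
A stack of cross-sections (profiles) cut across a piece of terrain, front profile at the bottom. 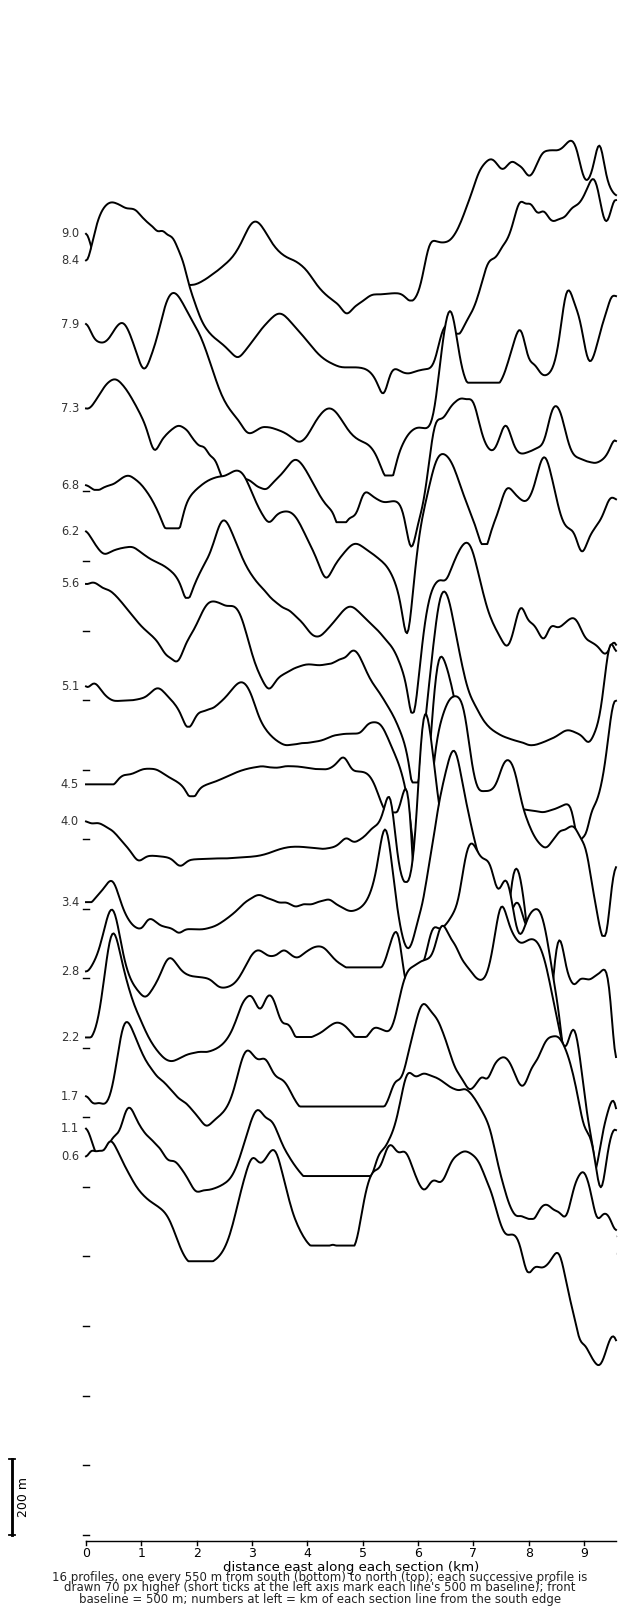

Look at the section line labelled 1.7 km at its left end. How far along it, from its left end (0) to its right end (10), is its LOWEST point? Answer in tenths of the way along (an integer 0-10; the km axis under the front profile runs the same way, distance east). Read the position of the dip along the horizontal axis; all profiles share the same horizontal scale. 10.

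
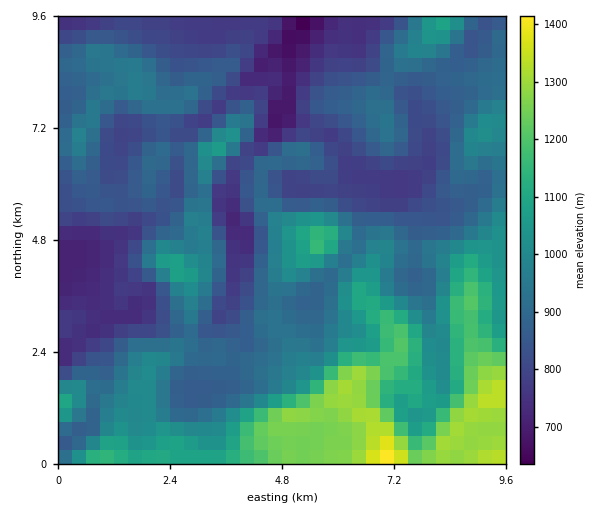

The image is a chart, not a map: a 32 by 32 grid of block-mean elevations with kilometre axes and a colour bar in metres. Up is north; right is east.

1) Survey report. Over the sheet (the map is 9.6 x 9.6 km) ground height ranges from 620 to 1430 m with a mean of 930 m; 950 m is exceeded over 33.5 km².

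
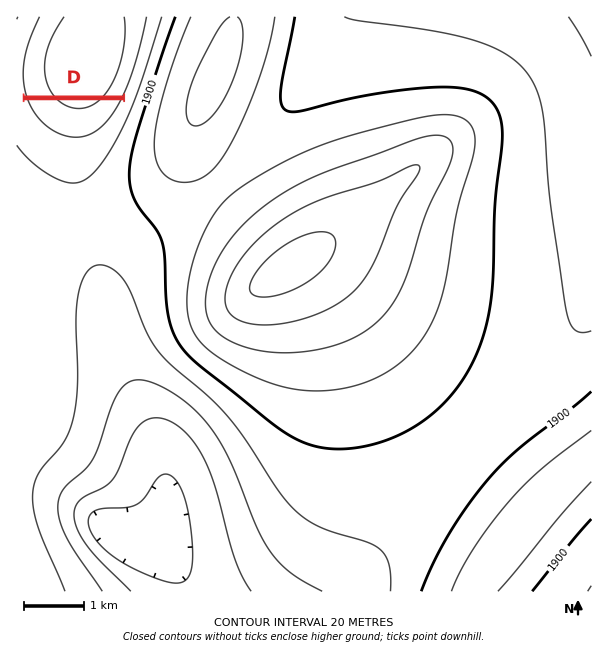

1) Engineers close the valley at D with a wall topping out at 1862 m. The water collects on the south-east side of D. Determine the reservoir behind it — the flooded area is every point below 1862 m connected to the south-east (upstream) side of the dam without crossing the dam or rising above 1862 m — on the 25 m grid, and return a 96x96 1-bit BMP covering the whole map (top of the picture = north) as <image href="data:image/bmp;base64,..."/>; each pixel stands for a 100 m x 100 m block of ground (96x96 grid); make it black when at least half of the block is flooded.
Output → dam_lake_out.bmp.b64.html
<image width="96" height="96" href="data:image/bmp;base64,Qk2+BAAAAAAAAD4AAAAoAAAAYAAAAGAAAAABAAEAAAAAAIAEAAATCwAAEwsAAAIAAAAAAAAA////AAAAAAAAAAAAAAAAAAAAAAAAAAAAAAAAAAAAAAAAAAAAAAAAAAAAAAAAAAAAAAAAAAAAAAAAAAAAAAAAAAAAAAAAAAAAAAAAAAAAAAAAAAAAAAAAAAAAAAAAAAAAAAAAAAAAAAAAAAAAAAAAAAAAAAAAAAAAAAAAAAAAAAAAAAAAAAAAAAAAAAAAAAAAAAAAAAAAAAAAAAAAAAAAAAAAAAAAAAAAAAAAAAAAAAAAAAAAAAAAAAAAAAAAAAAAAAAAAAAAAAAAAAAAAAAAAAAAAAAAAAAAAAAAAAAAAAAAAAAAAAAAAAAAAAAAAAAAAAAAAAAAAAAAAAAAAAAAAAAAAAAAAAAAAAAAAAAAAAAAAAAAAAAAAAAAAAAAAAAAAAAAAAAAAAAAAAAAAAAAAAAAAAAAAAAAAAAAAAAAAAAAAAAAAAAAAAAAAAAAAAAAAAAAAAAAAAAAAAAAAAAAAAAAAAAAAAAAAAAAAAAAAAAAAAAAAAAAAAAAAAAAAAAAAAAAAAAAAAAAAAAAAAAAAAAAAAAAAAAAAAAAAAAAAAAAAAAAAAAAAAAAAAAAAAAAAAAAAAAAAAAAAAAAAAAAAAAAAAAAAAAAAAAAAAAAAAAAAAAAAAAAAAAAAAAAAAAAAAAAAAAAAAAAAAAAAAAAAAAAAAAAAAAAAAAAAAAAAAAAAAAAAAAAAAAAAAAAAAAAAAAAAAAAAAAAAAAAAAAAAAAAAAAAAAAAAAAAAAAAAAAAAAAAAAAAAAAAAAAAAAAAAAAAAAAAAAAAAAAAAAAAAAAAAAAAAAAAAAAAAAAAAAAAAAAAAAAAAAAAAAAAAAAAAAAAAAAAAAAAAAAAAAAAAAAAAAAAAAAAAAAAAAAAAAAAAAAAAAAAAAAAAAAAAAAAAAAAAAAAAAAAAAAAAAAAAAAAAAAAAAAAAAAAAAAAAAAAAAAAAAAAAAAAAAAAAAAAAAAAAAAAAAAAAAAAAAAAAAAAAAAAAAAAAAAAAAAAAAAAAAAAAAAAAAAAAAAAAAAAAAAAAAAAAAAAAAAAAAAAAAAAAAAAAAAAAAAAAAAAAAAAAAAAAAAAAAAAAAAAAAAAAAAAAAAAAAAAAAAAAAAAAAAAAAAAAAAAAAAAAAAAAAAAAAAAAAAAAAAAAAAAAAAAAAAAAAAAAAAAAAAAAAAAAAAAAAAAAAAAAAAAAAAAAAAAAAAAAAAAAAAAAAAA8AAAAAAAAAAAAAAD/AAAAAAAAAAAAAAH/gAAAAAAAAAAAAAP/wAAAAAAAAAAAAAf/wAAAAAAAAAAAAA//4AAAAAAAAAAAAA//8AAAAAAAAAAAAAAAAAAAAAAAAAAAAAAAAAAAAAAAAAAAAAAAAAAAAAAAAAAAAAAAAAAAAAAAAAAAAAAAAAAAAAAAAAAAAAAAAAAAAAAAAAAAAAAAAAAAAAAAAAAAAAAAAAAAAAAAAAAAAAAAAAAAAAAAAAAAAAAAAAAAAAAAAAAAAAAAAAAAAAAAAAAAAAAAAAAAAAAAAAAAAAAAAAAAAAAAAAAAAAAAAAAAAAAAAAAAAA="/>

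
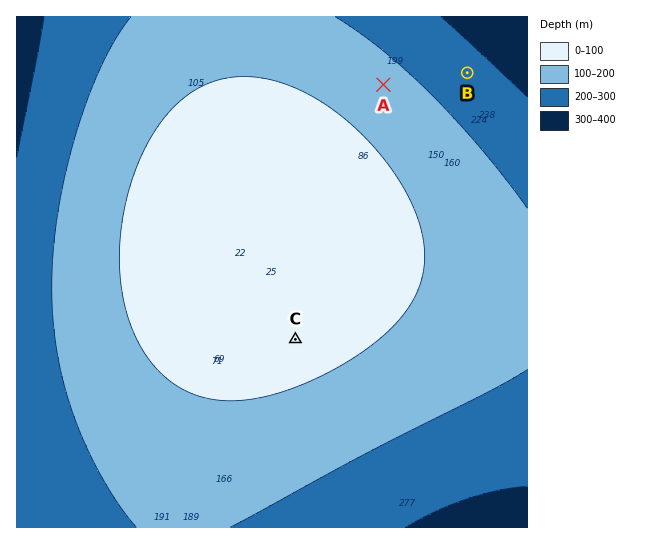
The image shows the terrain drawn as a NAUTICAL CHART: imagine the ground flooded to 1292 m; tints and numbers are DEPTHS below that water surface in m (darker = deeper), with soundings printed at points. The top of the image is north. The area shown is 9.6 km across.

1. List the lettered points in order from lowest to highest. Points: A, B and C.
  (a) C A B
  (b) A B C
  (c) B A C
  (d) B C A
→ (c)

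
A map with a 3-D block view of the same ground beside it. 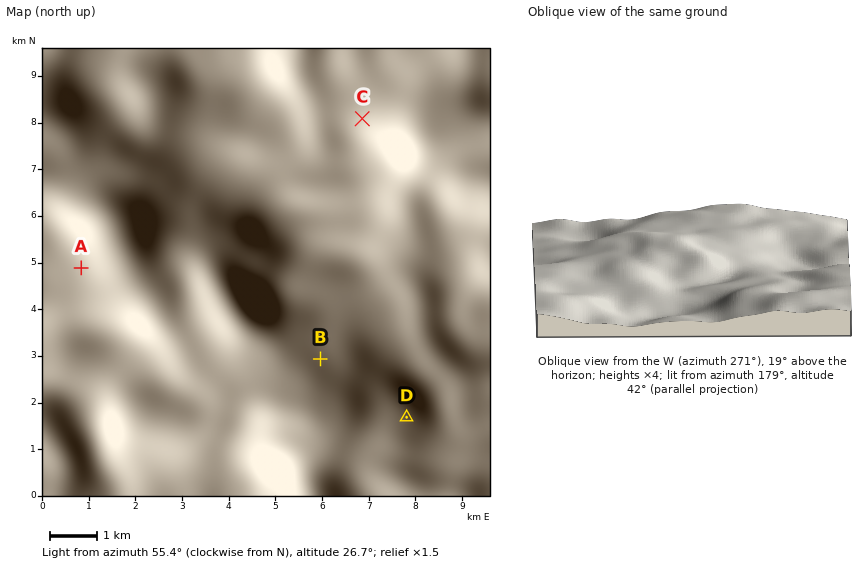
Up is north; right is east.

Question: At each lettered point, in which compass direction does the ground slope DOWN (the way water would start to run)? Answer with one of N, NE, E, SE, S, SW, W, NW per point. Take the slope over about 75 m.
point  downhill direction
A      E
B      S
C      NE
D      W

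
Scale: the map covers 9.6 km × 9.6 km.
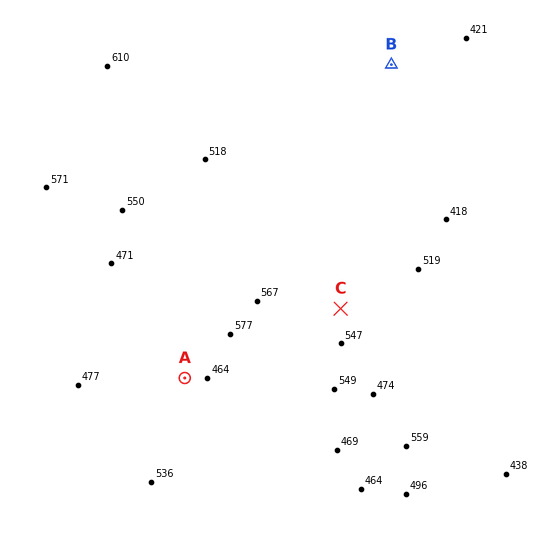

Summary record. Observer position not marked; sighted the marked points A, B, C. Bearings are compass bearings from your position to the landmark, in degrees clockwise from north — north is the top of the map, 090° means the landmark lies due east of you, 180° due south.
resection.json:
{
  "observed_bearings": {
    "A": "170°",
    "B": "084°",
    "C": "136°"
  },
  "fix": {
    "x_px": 133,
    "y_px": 92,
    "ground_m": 595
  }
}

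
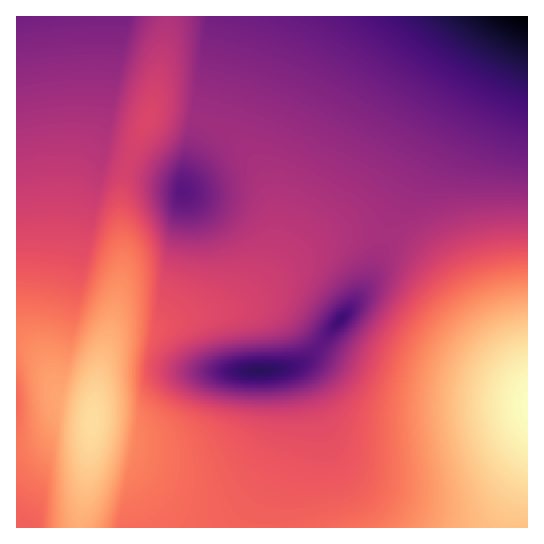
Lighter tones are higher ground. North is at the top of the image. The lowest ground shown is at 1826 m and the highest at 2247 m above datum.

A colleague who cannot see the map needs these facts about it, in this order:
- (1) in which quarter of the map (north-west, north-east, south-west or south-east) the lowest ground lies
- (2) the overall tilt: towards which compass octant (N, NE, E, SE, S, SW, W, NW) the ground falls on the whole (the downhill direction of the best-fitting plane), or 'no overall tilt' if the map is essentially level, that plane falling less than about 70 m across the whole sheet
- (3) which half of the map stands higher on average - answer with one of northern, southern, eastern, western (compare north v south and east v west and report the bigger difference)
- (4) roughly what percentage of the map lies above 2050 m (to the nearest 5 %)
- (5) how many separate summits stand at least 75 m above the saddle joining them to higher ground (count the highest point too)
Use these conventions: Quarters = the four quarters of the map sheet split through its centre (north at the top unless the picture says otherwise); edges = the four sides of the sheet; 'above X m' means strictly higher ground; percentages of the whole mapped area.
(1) The lowest ground is in the north-east quarter.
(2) The general tilt is down to the north (the land rises towards the south).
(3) On average the southern half of the map is the higher ground.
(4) Roughly 55 % of the ground is higher than 2050 m.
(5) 2 summits rise at least 75 m above their surroundings.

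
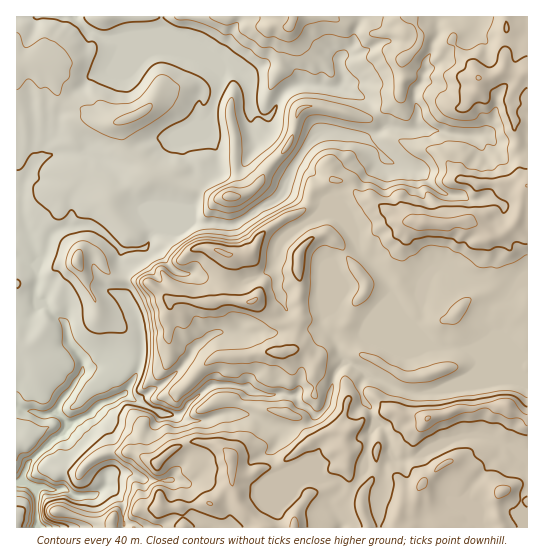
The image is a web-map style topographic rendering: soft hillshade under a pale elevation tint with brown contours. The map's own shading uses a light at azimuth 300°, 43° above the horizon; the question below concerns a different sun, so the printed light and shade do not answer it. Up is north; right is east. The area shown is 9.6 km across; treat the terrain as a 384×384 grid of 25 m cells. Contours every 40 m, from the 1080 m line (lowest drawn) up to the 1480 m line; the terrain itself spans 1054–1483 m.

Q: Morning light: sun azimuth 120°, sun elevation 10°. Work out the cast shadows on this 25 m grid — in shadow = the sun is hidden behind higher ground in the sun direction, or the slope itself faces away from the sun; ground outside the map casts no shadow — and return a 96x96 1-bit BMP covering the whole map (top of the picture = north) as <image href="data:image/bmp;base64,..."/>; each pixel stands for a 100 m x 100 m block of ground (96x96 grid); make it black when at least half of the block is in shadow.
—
<image width="96" height="96" href="data:image/bmp;base64,Qk2+BAAAAAAAAD4AAAAoAAAAYAAAAGAAAAABAAEAAAAAAIAEAAATCwAAEwsAAAIAAAAAAAAA////AAAAAAACAAwAAAAQAAAAAAAMAMgAAABwAAAAAAAeA8wAAABwAAAAAAAfD/4AAAAwAAAAAAA/n/7AAAAAAAAAAAB////gYAAAAAAAAAD////g4AAAAAAAAAD/5//gAAAAAAAAAAD84//kAAAAAAAgAADgY/+AAAAAAABwAABwcf7AAgAAAAAQAABwcPjAAgAAAAAOAAB4+ADAAAAAAAAPAAA+/gHgAgDAAAAPwAAf/7nwAADwAAADwAAH//v8AAD4ACAAAAAD//n/iAB+ADAAAAAB//z//gB/ABAAAAAA//7//gA/wAAAAAAAf/x//AAD8AAQAAAGf/w/gAAB8AA4AAAAj/x/gAAB+BA8AAAAw/7h4AAAeDh/wAAA4/4B8AHAeCD//+AA4P3g+B/EPAD///gAcA74PwAOPEA///gAOA9+HwAEOMAAH+AAGA+/AAAAGAAABAAAHA+PgAAAGAAAAAAADAfHgAAADAAAAAAABAfDwAAAAAAAAAAAAA/h4AAAAAAAAAAAAAfg+AAAAAAAAAAAAAfgeAoAAAAAAAAAAAfgAA8AAAAAAAAAAAfgAAwAAAAAAAAAAAfwAAAAAAAAAAAAIA/gAAAAAAAAAAAAAA/gAAAAAAAAAAAAAA/gAAAAAAAAAAAAAA/wAAAAAAAAAAAAAA/gAAAAAAAAAAAAAB/gAAAAAAAAAAAAAB/gADgAAAAAAAAAAB+AAHgAAAAAAAAAAB8AADwAAAAAAAAAAB+QAAAAAAAAAAAAAB/ggAAAAAAAAAAAAD/gAAAwAAAAAAAA4H/8AAB4AAAAAAAB4H/+AAB4AAAAAAAD4B//AAB4AAAAAAAH8Bz/gOD4AAAAAAAH8AH///h8AAAAAAAD8AH///g+AAAAAAAAAAH///wfgAAAAAAAAAH///4HwAAAAAAAAAH///+AAAAAAAAAAAH////AAAAAAAAAAAAAcD/4AAAAAAAAAAAAcA/8AAAALAAAAAAAeAf+AAAA8AAAAAAAfwH+AAcIyAAAAAAAf6B+AE8YAAAAAAAAf/h+AE+4AAAAAAAA//h+AB9/wAAAAAAA//w/gAAfwWgAAAAAA74/gAAfAEwAAAAAA78PgAAcAAwAAAAAA5+PwAAAAAAAAAAAA5/P4AAAAAAAAAAAA4/n4AAAABgAAAAAA4/hAAAAADgAAAAAA4/wAAACAAAAAAAAAw/wAAAAADAAAAAABwfwAAAAADgAAAAABwfwAAAAADAAAAAABwPwAAAIADAAAAAABwH4AAAcADAAAAcABwH8AAAAACAAAA+ABwD/AAAQADAAAA+ABwb/AAIYAAAAAAfAAwY4AAcYAAAAAAPAAAYAAAcAAAAAAAPAAAcAAAcAAAAAAAHAAAcAAAIHeAAAAAAAAAMAAAAD+GAAAAAAAAAAAAAA+GAAAAAAAAAAAAAAAAAAAAAAAAAAADAAAEAAAAAAAAAAABgAAEAAAAAAAAAAAAABAAAAAAAAAAAAAAAAAAAAAAAAAAAAAIAAAAAAAAAAAAIAAAAAAGAAAAAAAAAAAAAAAGA="/>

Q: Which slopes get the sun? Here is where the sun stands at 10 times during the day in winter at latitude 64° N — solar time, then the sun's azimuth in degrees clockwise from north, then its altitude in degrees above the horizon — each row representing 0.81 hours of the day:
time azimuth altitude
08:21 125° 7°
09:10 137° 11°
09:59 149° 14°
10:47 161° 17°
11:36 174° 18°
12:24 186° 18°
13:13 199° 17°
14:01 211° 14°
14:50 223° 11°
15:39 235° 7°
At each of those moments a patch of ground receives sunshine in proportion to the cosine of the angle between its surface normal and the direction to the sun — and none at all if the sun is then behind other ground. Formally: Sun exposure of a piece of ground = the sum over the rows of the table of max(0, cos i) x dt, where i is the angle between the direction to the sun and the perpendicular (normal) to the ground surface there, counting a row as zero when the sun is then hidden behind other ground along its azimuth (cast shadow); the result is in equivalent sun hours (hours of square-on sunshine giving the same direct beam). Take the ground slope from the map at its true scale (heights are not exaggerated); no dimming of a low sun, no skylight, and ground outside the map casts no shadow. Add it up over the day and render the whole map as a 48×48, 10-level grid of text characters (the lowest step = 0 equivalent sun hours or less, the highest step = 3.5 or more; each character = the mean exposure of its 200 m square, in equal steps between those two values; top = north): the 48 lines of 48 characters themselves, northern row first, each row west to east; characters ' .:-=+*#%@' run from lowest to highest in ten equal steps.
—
--::::*#####**%@@@%##+====*###+++=+*++++===+=++=
==-=--=*#*+++++*#%@@###%%####%%#+=++++++==+==+++
=========+++++++++*#%%%%%%#**#%###+=++*=++=-==+=
=======++++++=+++++*#%%%###*+**++++-=*#+*=:-====
++++++++++++-::-==+++*#*+*%#*+++***#*#*+---::-=-
+*+++++=+++=-:::-==+=+++*##%#*******+++==-==-*++
***+++=---=--====+==-=++#*--=+++++++##-=+++*##+*
****+=--::::-=++*++-==+++:     :=++**++--+*#*+++
++***+==-:.:=****++===+*=--++-...-+##*#*++*%%*++
++**+++==-=#%%#*++++=====+*@@@@#++###*#%@@@%#*++
++++**####%%##*++++*====-=****#%%#++*+*#@@@%****
++++++*###**++++++=++==-:-#+---==++=::.:..-==**+
+++++*++**+========++=-.:#*-.  .-=*##*+-----==++
+++=====+**+=---===++-::*%=::--=-==+*#%#=-=---=-
++++++===++++=====--=::+#+--+=::-::::-=+=:...::-
++++++++==++***+-:.  .-**==:-++-.      +*#+--=+-
+++++++++++******=...-##-:-=***+:. .. ..+##%#*++
++++++++++++++++++#@@@#:  .=+++**+:::.:.  .:-+++
++++++***+=====--+#%#=.  :+*++++*#*=:. ....-===+
+++**++**+====-:.       +%*-::=+++*****++**+=-=*
++++-:.:=*+==-:.      .**=:.==-++***#@@@@##+=+*+
+++=-.:::=*+==. .-.   =*=-:*##*=++*#%#%%%%#%%%*#
+++==-++---:. .-%%%*+**+===*+**==++*#*****####%#
=+=+*%+*+--.  -@%*#%%@%+==*+++++-=*+*+++++******
=++**%#*#+-. -. :=+***+-=**++++*+-++++++++++++++
*++++**+*##@%--:::--::.==++++++++++*+++++===++++
++*++**=-=+#%*=+-:-=-:===++++++=**++++++===+*+++
++=**++++==*%***%@@@@@@*=++=++++*++++++===*+++++
+===*++**+==**##*%@%##%#+=++++=++++++++++*++++++
==+++**#**+=**+##**++++**++++*+++++++++***++++++
==++=#****+++***#+----::::-===+==+++++++**++++++
++++-=#**++=+***+-::::=+++*=-+*+-:-+++====++++++
+++++=**+++==*#*-=#%%%%%@##++++*%#=:--:::=++++++
*+++*#==+++==##:-%@%%%#**#*+*+:-=##*--=*%#++++++
**+*#=-++**-#*:-#%+=*#%%%#%**+=-:.-*###*=--::.:-
****+-+#%+:#==*%%:.::..--++++=--==. ...        .
#@@%=+#*.   =@@%::*%#+-. .:**-=*=*-.     .:-==-.
:.:.*@=:-=-:. .:+#*===*#%*=::.---+%#+=-+%@@%%@%+
=--+=:::--=--      ..:-=+*+. :--*++***@@%##*##%#
==#*.:--:::-:.  ..   ::---::+*+*=-=**#%#*+==+**#
#%=.:-:..::...-+##*-:-=+:.=#*=+=+=++*#+=::-==+++
%+.:-:.*@@@#-=#*++**++-.:+*++*+*+++++=-.:===+==+
*=*+=-#%#*%@@@%*+++++==+++++++*++++---:+#*++====
=#%@@%#++=-.=+-+*+=++**+++++++**=+++--=**+*=-.:=
 ..  =*=:--....:-:-+++++++==++++=++==+*++++++=++
.::       -.:=::-==**==++=-**+++=+==+**+++++*%#+
=+**+.   :=####**#%**+--=--++++++===+*++=++++=++
*#@@@@#==*+%@@+-=+****+--==+++*+*==++++=++++++=+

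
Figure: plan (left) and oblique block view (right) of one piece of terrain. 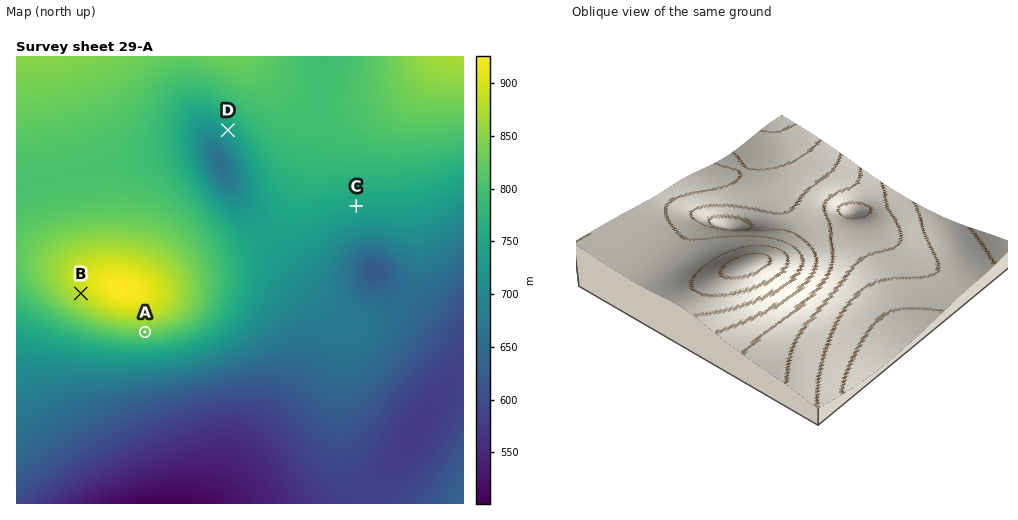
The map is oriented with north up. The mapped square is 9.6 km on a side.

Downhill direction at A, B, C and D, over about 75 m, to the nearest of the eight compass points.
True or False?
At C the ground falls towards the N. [False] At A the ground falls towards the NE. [False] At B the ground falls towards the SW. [True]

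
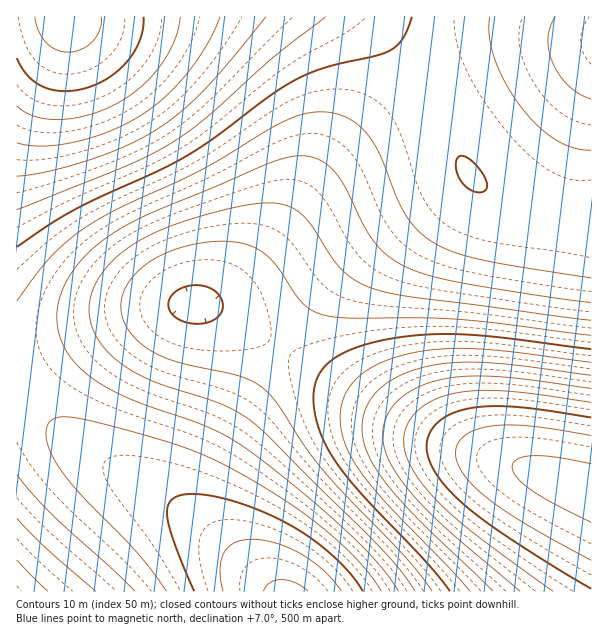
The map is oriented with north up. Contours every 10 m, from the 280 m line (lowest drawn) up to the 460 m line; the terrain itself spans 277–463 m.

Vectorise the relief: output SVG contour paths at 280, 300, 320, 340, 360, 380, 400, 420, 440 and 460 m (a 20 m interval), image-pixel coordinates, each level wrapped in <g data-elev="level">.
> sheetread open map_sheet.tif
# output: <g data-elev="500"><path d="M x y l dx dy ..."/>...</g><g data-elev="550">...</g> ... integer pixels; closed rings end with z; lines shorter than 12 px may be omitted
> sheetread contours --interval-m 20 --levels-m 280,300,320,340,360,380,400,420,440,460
<g data-elev="280"><path d="M591 522l-39-19-22-14-13-12-5-10 2-5 3-3 16-3 22 1 36 7"/></g><g data-elev="300"><path d="M591 589l-78-48-48-35-16-16-12-15-8-14-2-14 2-13 9-12 14-8 18-6 21-2 25 1 75 10"/></g><g data-elev="320"><path d="M520 591l-76-64-21-21-17-20-14-19-7-17-2-15 2-15 9-15 13-12 19-9 23-6 24-2 28 1 90 11"/></g><g data-elev="340"><path d="M470 591l-87-91-28-36-10-20-4-18 0-18 5-16 13-15 18-12 24-9 30-6 25-2 32 2 103 12"/></g><g data-elev="360"><path d="M432 591l-27-34-61-63-23-26-17-22-26-42-14-15-10-7-14-6-52-11-21-7-18-8-13-11-10-13-5-14 1-14 6-14 7-9 9-9 12-8 14-7 31-8 17-2 15 1 18 4 15 9 12 12 24 35 10 9 12 4 26 3 70 0 39 1 132 16"/><path d="M17 560l31 31"/></g><g data-elev="380"><path d="M398 591l-19-27-31-31-46-41-54-42-20-13-19-10-65-22-26-12-21-12-17-13-9-11-8-12-4-12-2-12 0-12 3-12 5-13 7-12 12-15 15-14 17-12 21-11 133-57 18-6 15-1 17 4 14 11 11 15 18 38 10 16 14 15 16 11 24 9 31 7 133 21"/><path d="M17 475l34 39 84 77"/><path d="M591 99l-12-5-10-8-9-11-7-12-4-13-1-12 2-11 5-10"/></g><g data-elev="400"><path d="M363 591l-12-16-18-19-21-17-22-14-27-13-27-10-26-6-21-2-10 2-7 4-4 6-1 9 7 28 20 48"/><path d="M17 247l34-23 24-15 85-39 29-16 27-18 54-40 26-16 28-12 52-12 15-6 7-5 5-7 9-21"/><path d="M477 192l6 0 3-3 1-4-2-8-6-9-8-8-7-4-5 0-2 3-1 5 3 13 8 10z"/></g><g data-elev="420"><path d="M308 591l-14-9-13-2-11 2-4 5-2 4"/><path d="M17 176l33-5 42-12 36-14 30-16 23-18 24-22 26-29 35-43"/></g><g data-elev="440"><path d="M17 106l9 6 9 4 12 3 13 1 29-5 28-12 24-16 20-22 13-24 4-12 2-12"/></g><g data-elev="460"><path d="M35 17l4 15 7 10 10 7 12 3 13-3 12-8 7-12 1-12"/></g>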